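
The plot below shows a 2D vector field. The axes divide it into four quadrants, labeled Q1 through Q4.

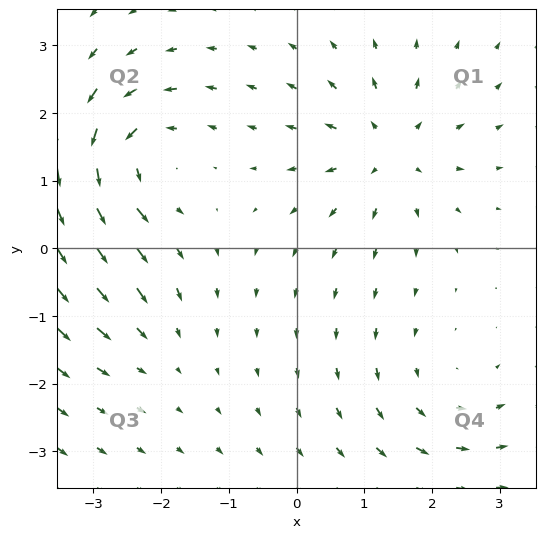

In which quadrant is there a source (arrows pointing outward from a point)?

The source sits at approximately (1.4, 1.4), which lies in quadrant Q1. The divergence there is about +6, positive as expected for a source.

Q1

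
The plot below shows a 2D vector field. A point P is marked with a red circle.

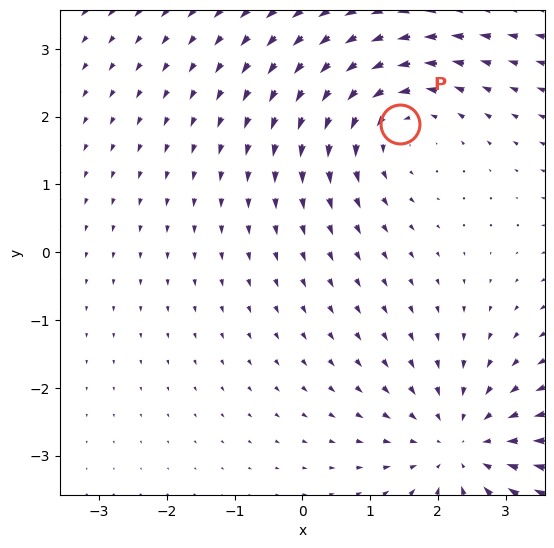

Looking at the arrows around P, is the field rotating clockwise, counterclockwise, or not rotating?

Near P at (1.4, 1.9) the arrows circulate counterclockwise. The curl (z-component) there is about +3; positive curl means counterclockwise rotation.

counterclockwise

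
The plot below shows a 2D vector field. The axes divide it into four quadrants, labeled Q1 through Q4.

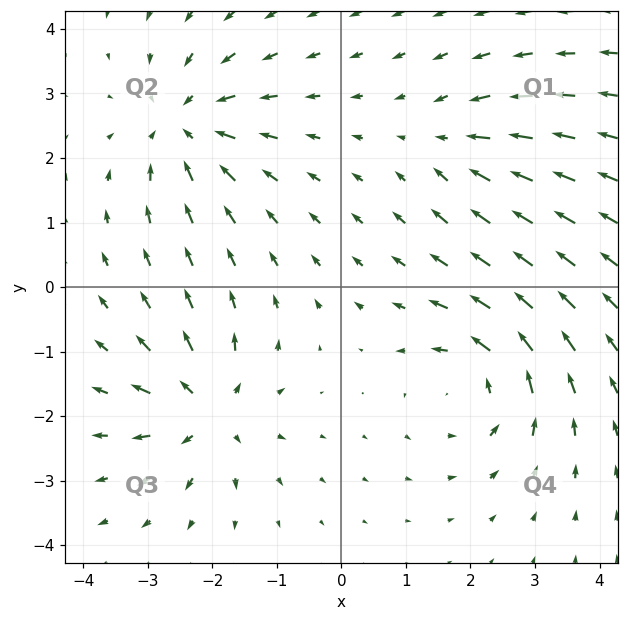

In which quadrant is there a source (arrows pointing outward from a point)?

Q3

The source sits at approximately (-2.1, -1.9), which lies in quadrant Q3. The divergence there is about +6, positive as expected for a source.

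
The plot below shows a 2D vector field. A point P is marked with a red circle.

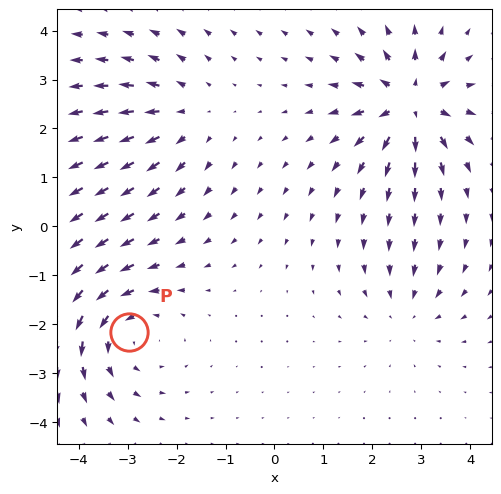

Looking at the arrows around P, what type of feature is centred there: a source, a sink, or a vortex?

vortex

At P (-3.0, -2.1) the arrows circulate counterclockwise. Divergence ≈0, curl about +4 — near-zero divergence with nonzero curl is a vortex.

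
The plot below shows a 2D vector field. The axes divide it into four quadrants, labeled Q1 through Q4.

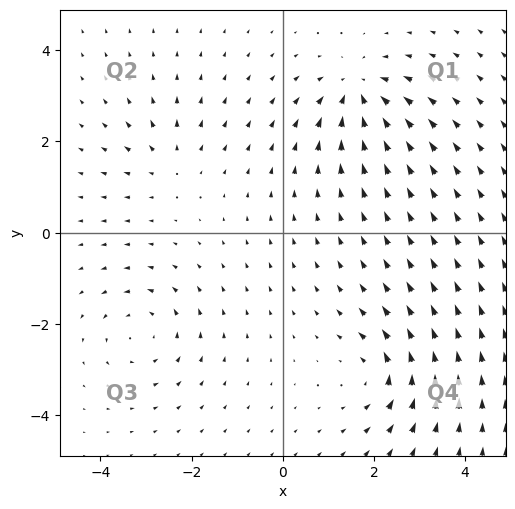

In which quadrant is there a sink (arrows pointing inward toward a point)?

Q1

The sink sits at approximately (1.7, 3.1), which lies in quadrant Q1. The divergence there is about -6, negative as expected for a sink.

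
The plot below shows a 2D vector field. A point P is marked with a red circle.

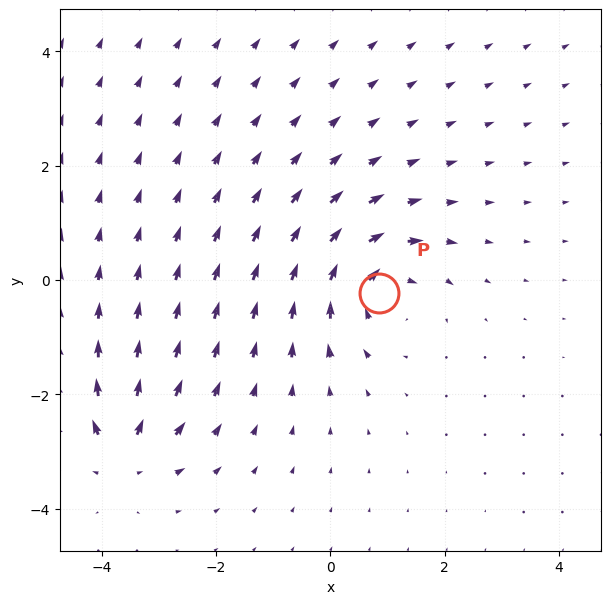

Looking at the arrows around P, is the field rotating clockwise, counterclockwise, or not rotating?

clockwise

Near P at (0.8, -0.2) the arrows circulate clockwise. The curl (z-component) there is about -5; negative curl means clockwise rotation.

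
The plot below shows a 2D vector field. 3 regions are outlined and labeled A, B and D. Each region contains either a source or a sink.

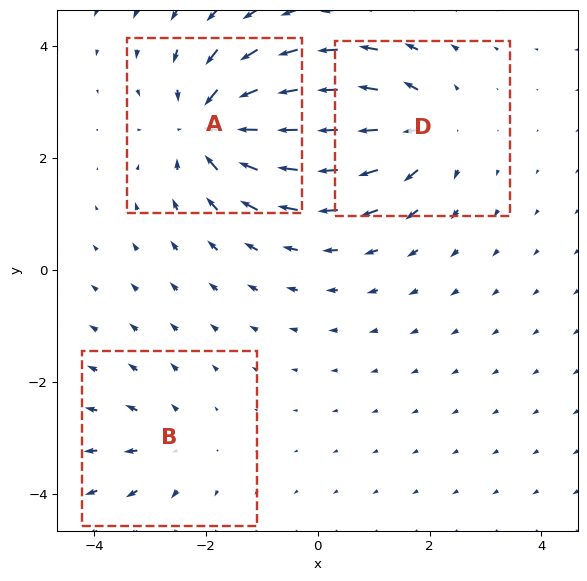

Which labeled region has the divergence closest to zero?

Divergence at each region's feature centre — A: about -5, B: about +2, D: about +4. Region B is closest to zero.

B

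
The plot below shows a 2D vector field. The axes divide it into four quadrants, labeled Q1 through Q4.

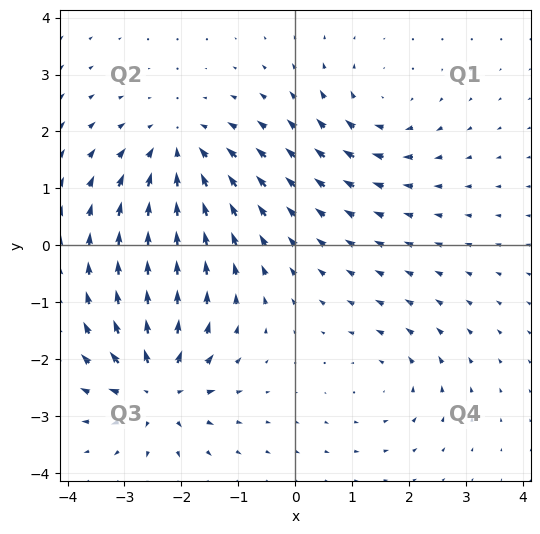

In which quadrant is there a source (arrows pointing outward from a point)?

Q3

The source sits at approximately (-2.4, -2.5), which lies in quadrant Q3. The divergence there is about +7, positive as expected for a source.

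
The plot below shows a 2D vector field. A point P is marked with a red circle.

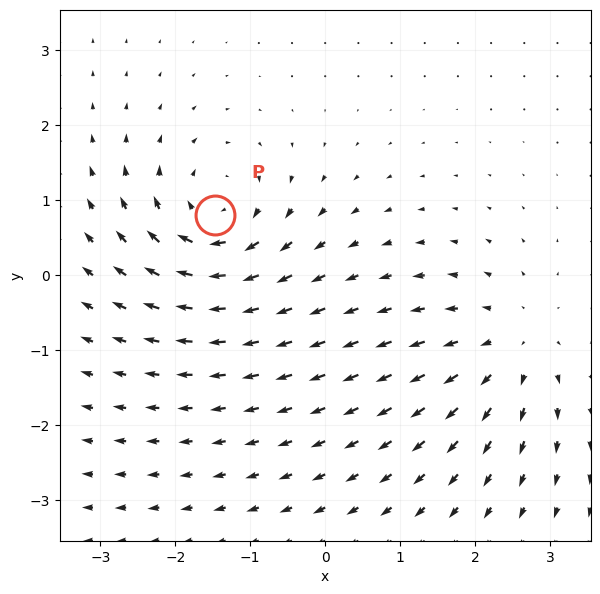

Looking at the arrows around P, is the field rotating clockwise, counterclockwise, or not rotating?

clockwise

Near P at (-1.5, 0.8) the arrows circulate clockwise. The curl (z-component) there is about -6; negative curl means clockwise rotation.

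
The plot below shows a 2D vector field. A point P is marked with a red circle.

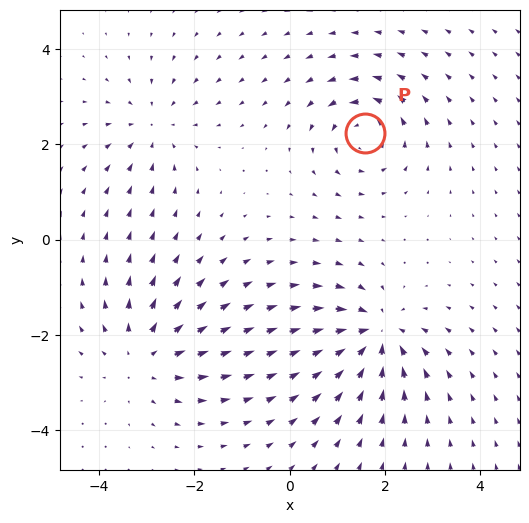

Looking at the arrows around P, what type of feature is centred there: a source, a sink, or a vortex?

vortex

At P (1.6, 2.2) the arrows circulate counterclockwise. Divergence ≈0, curl about +4 — near-zero divergence with nonzero curl is a vortex.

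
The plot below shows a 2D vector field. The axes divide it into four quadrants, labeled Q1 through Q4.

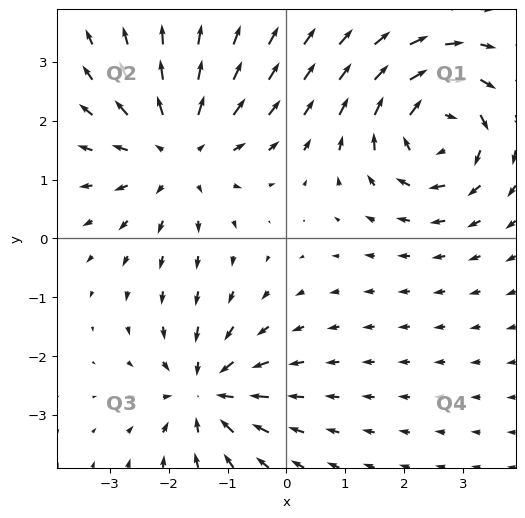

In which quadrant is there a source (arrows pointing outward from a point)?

Q2

The source sits at approximately (-1.8, 1.5), which lies in quadrant Q2. The divergence there is about +4, positive as expected for a source.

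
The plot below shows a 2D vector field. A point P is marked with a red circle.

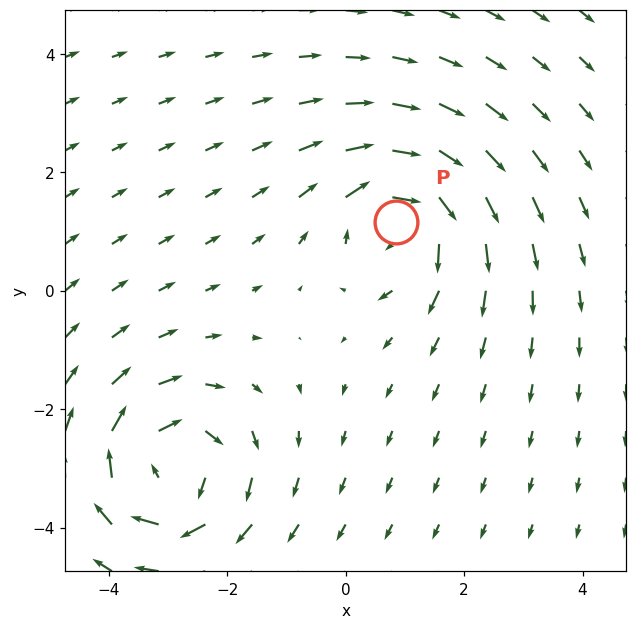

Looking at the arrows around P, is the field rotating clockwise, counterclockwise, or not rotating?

clockwise

Near P at (0.8, 1.2) the arrows circulate clockwise. The curl (z-component) there is about -5; negative curl means clockwise rotation.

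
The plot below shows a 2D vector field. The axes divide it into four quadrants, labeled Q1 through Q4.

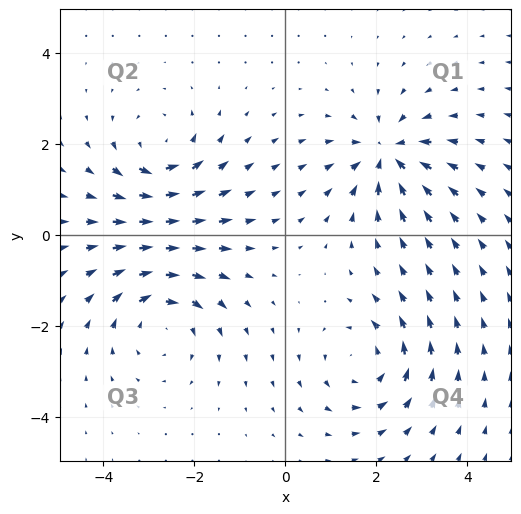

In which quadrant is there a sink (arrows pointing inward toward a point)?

Q1

The sink sits at approximately (2.2, 1.8), which lies in quadrant Q1. The divergence there is about -6, negative as expected for a sink.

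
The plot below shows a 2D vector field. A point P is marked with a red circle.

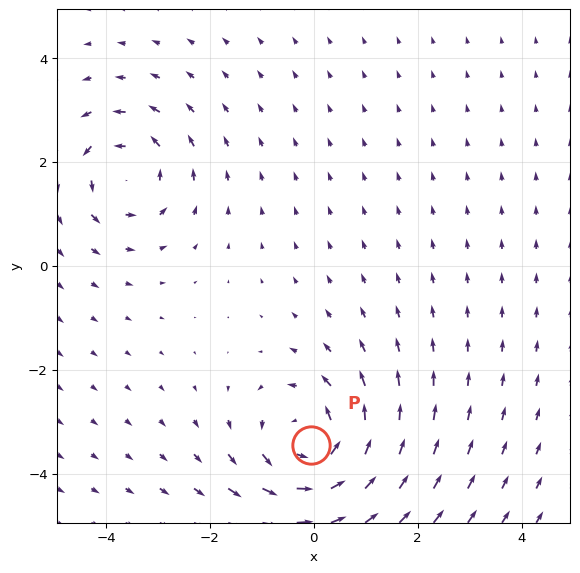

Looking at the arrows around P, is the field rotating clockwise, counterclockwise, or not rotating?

counterclockwise

Near P at (-0.1, -3.4) the arrows circulate counterclockwise. The curl (z-component) there is about +5; positive curl means counterclockwise rotation.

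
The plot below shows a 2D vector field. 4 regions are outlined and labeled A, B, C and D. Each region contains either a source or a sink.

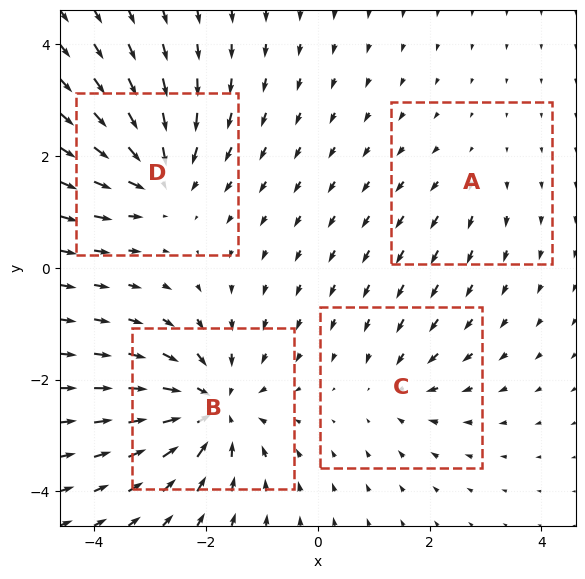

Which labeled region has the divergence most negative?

Divergence at each region's feature centre — A: about +2, B: about -7, C: about -3, D: about -5. Region B is most negative.

B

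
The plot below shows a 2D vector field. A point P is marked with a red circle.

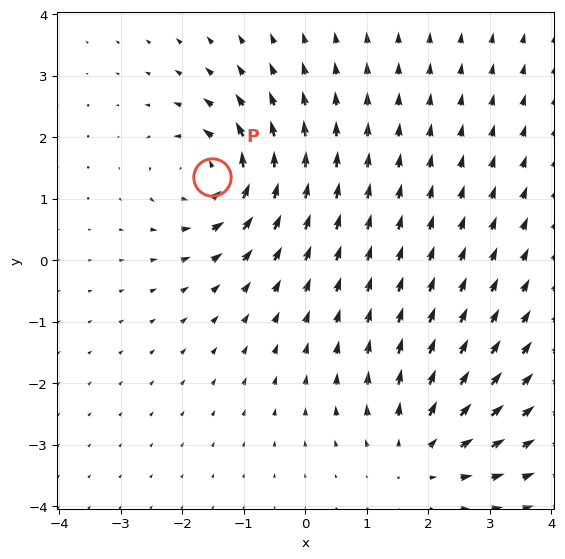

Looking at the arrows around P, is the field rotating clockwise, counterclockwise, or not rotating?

counterclockwise

Near P at (-1.5, 1.4) the arrows circulate counterclockwise. The curl (z-component) there is about +4; positive curl means counterclockwise rotation.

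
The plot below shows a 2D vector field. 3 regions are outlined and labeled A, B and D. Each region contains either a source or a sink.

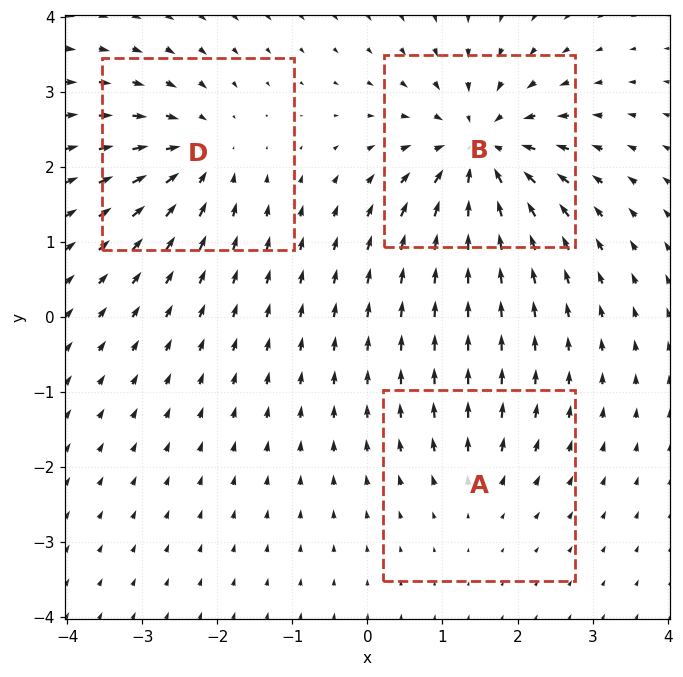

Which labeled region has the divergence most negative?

Divergence at each region's feature centre — A: about +2, B: about -6, D: about -4. Region B is most negative.

B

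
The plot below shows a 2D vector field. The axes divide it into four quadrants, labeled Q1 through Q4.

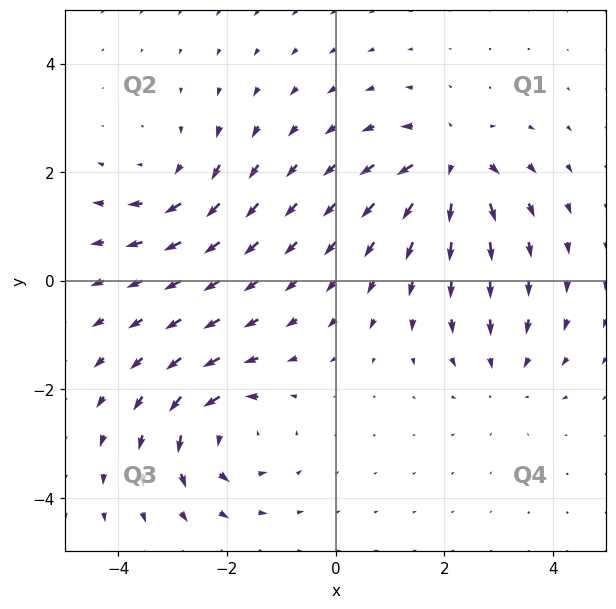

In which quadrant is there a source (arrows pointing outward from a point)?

The source sits at approximately (2.1, 2.2), which lies in quadrant Q1. The divergence there is about +7, positive as expected for a source.

Q1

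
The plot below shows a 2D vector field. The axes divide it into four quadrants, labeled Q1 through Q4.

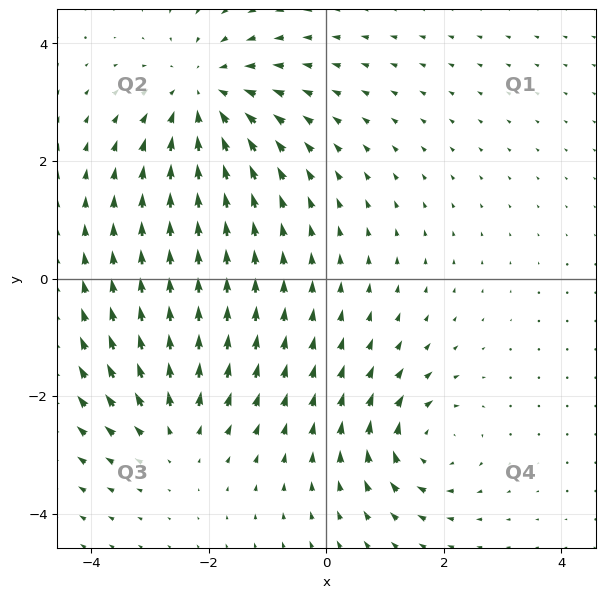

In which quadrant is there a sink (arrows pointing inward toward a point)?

Q2

The sink sits at approximately (-2.1, 3.1), which lies in quadrant Q2. The divergence there is about -3, negative as expected for a sink.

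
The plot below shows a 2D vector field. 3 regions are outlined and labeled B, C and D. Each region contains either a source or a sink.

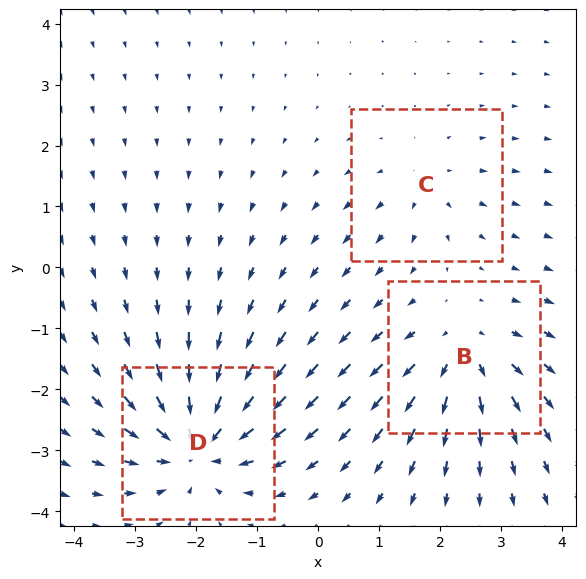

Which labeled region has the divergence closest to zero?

C

Divergence at each region's feature centre — B: about +4, C: about +2, D: about -6. Region C is closest to zero.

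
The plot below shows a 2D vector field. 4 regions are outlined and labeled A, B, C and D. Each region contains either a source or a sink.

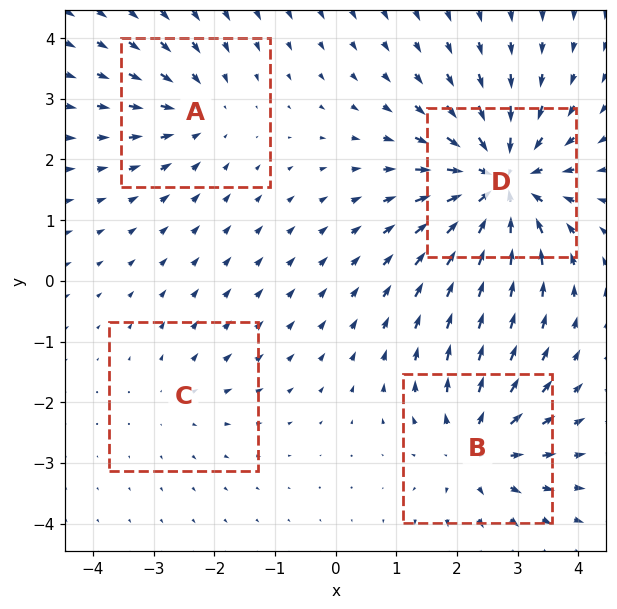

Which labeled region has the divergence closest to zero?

Divergence at each region's feature centre — A: about -4, B: about +5, C: about +2, D: about -8. Region C is closest to zero.

C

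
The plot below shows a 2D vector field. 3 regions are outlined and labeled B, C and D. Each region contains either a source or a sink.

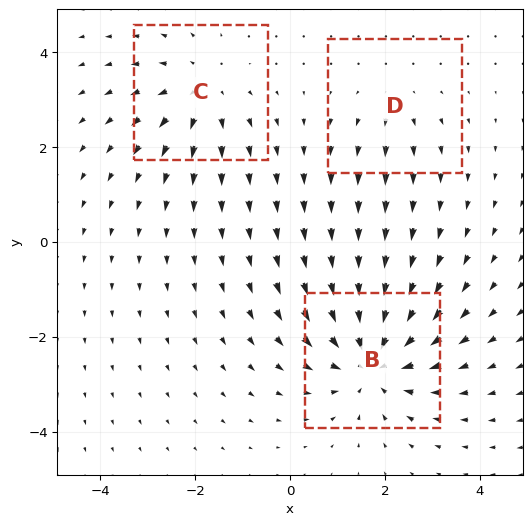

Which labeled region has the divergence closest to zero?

D

Divergence at each region's feature centre — B: about -4, C: about +3, D: about +2. Region D is closest to zero.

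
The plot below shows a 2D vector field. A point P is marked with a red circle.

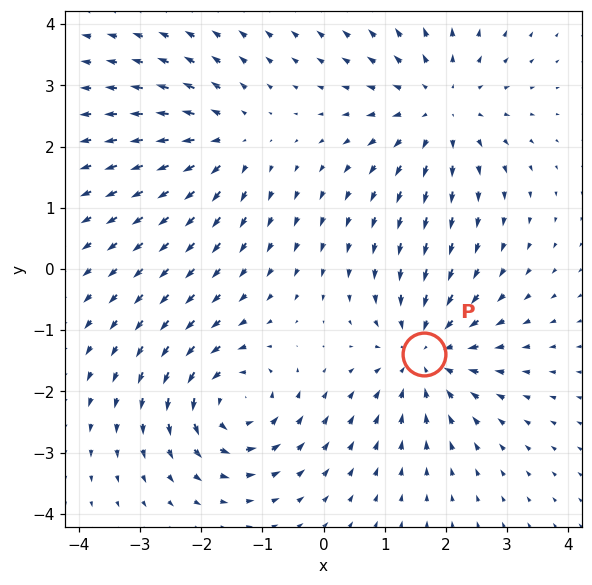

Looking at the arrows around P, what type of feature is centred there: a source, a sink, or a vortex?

sink

At P (1.6, -1.4) the arrows converge inward. Divergence about -5, curl ≈0 — negative divergence with near-zero curl is a sink.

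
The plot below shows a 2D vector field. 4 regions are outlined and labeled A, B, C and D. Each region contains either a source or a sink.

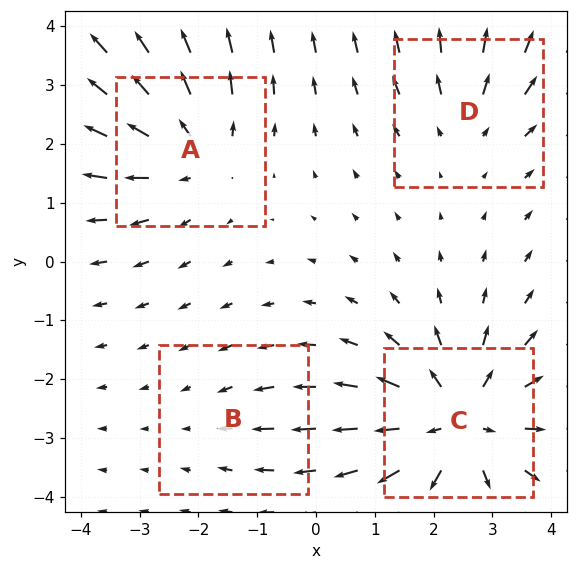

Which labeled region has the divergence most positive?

C

Divergence at each region's feature centre — A: about +4, B: about -2, C: about +6, D: about +3. Region C is most positive.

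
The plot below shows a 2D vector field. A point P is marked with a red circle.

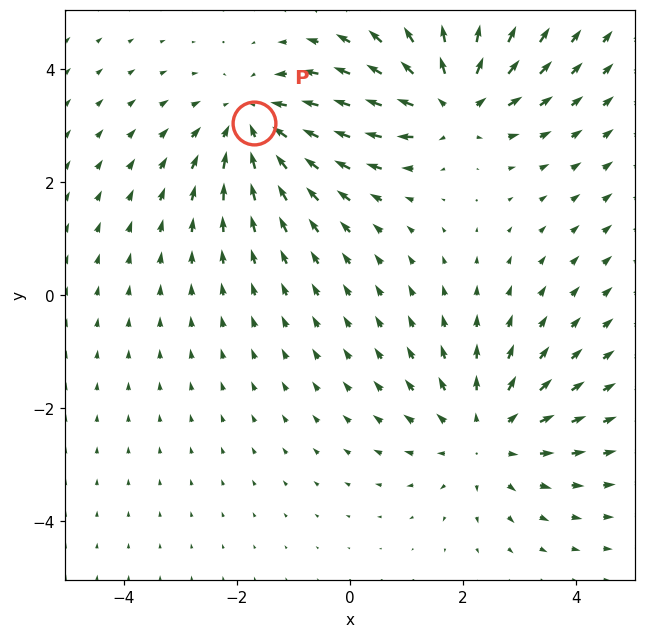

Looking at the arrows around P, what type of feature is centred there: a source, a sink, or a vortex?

At P (-1.7, 3.0) the arrows converge inward. Divergence about -4, curl ≈0 — negative divergence with near-zero curl is a sink.

sink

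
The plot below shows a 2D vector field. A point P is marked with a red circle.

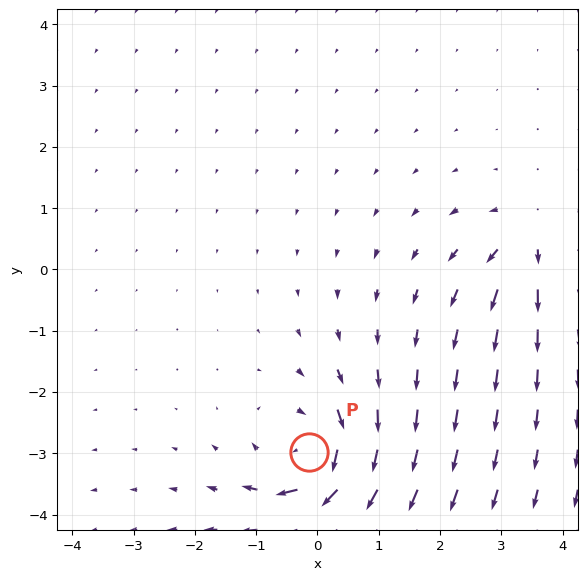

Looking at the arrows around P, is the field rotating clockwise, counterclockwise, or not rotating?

clockwise

Near P at (-0.1, -3.0) the arrows circulate clockwise. The curl (z-component) there is about -6; negative curl means clockwise rotation.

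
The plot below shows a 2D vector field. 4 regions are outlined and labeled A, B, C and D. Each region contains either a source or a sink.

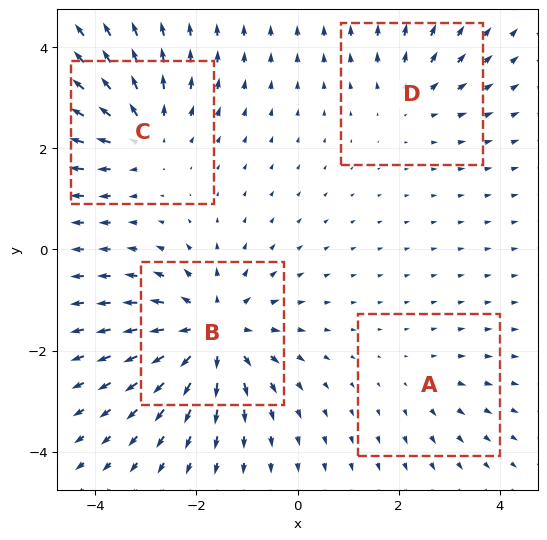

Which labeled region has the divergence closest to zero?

A

Divergence at each region's feature centre — A: about +2, B: about +7, C: about +5, D: about +3. Region A is closest to zero.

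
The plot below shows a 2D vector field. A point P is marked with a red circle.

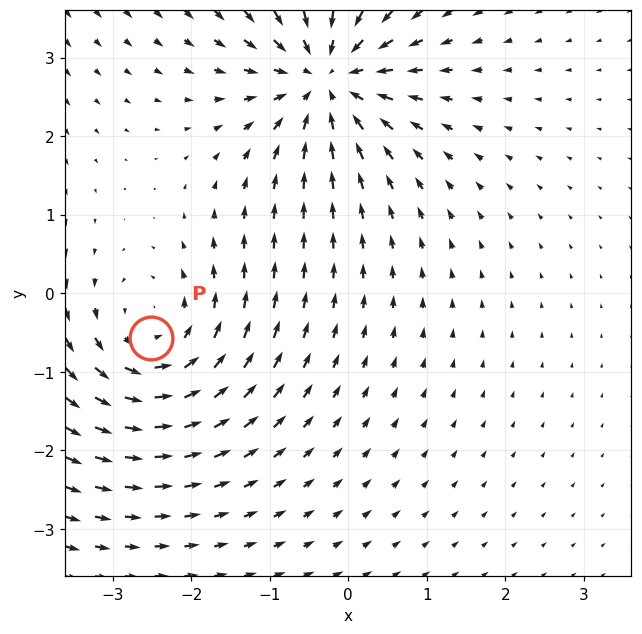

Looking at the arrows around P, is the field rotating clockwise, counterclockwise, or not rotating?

counterclockwise

Near P at (-2.5, -0.6) the arrows circulate counterclockwise. The curl (z-component) there is about +4; positive curl means counterclockwise rotation.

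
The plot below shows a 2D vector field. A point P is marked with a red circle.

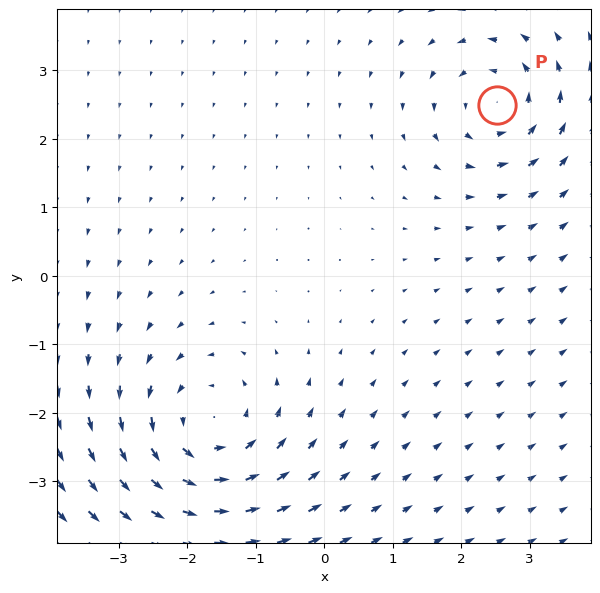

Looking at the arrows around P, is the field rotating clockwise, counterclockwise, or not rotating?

counterclockwise

Near P at (2.5, 2.5) the arrows circulate counterclockwise. The curl (z-component) there is about +4; positive curl means counterclockwise rotation.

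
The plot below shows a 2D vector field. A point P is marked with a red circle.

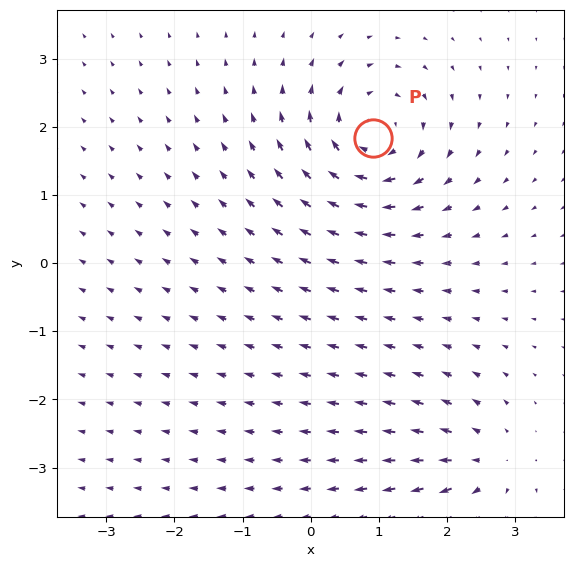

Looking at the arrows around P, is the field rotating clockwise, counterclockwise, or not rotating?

clockwise

Near P at (0.9, 1.8) the arrows circulate clockwise. The curl (z-component) there is about -5; negative curl means clockwise rotation.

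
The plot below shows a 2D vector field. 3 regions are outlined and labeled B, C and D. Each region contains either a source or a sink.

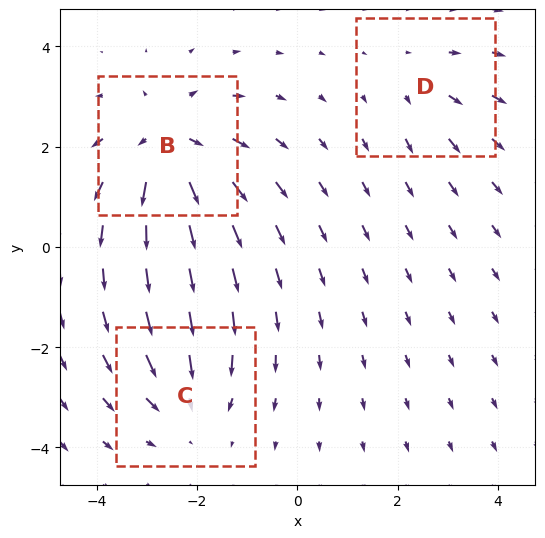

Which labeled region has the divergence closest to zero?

Divergence at each region's feature centre — B: about +5, C: about -3, D: about +2. Region D is closest to zero.

D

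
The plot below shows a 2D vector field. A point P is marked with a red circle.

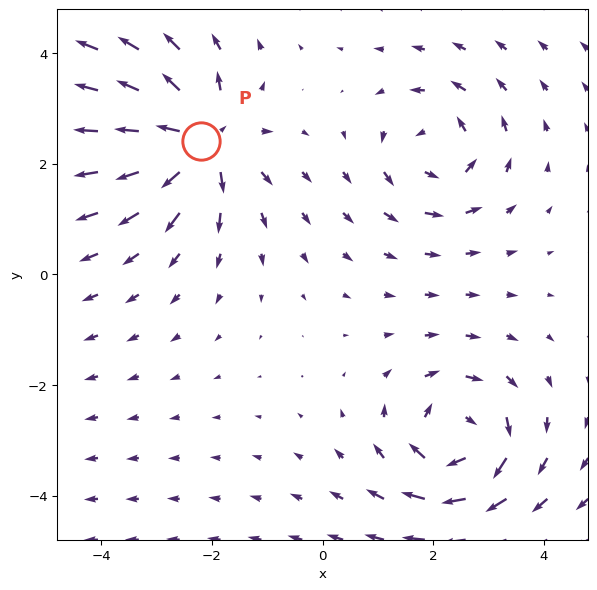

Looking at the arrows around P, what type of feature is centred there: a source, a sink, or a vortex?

source

At P (-2.2, 2.4) the arrows spread outward. Divergence about +5, curl ≈0 — positive divergence with near-zero curl is a source.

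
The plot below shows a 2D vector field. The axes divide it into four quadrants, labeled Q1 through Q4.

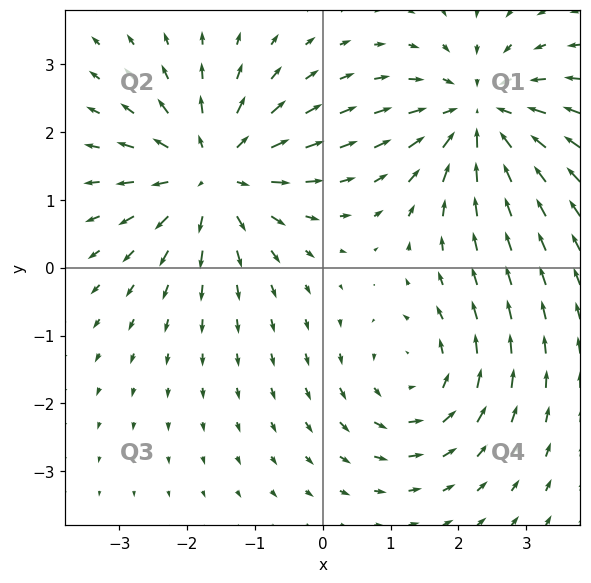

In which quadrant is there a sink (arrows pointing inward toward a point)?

Q1

The sink sits at approximately (2.3, 2.3), which lies in quadrant Q1. The divergence there is about -5, negative as expected for a sink.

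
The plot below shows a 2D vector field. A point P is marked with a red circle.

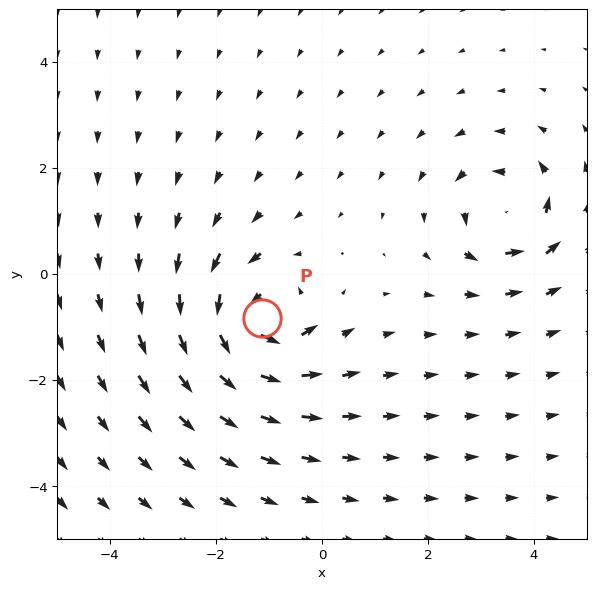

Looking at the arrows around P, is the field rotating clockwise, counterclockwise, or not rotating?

counterclockwise

Near P at (-1.1, -0.8) the arrows circulate counterclockwise. The curl (z-component) there is about +7; positive curl means counterclockwise rotation.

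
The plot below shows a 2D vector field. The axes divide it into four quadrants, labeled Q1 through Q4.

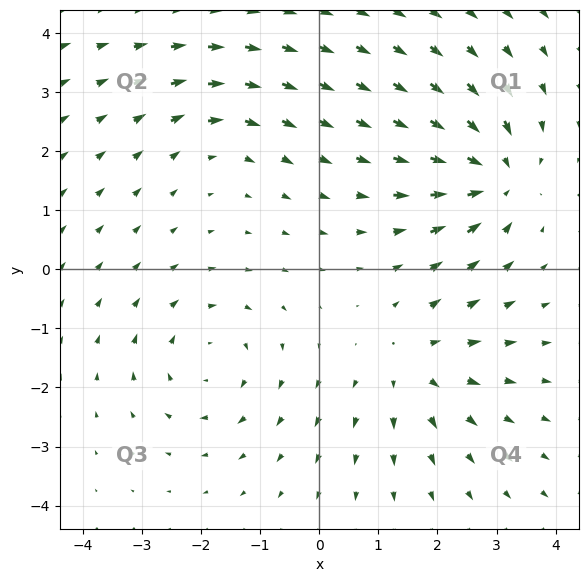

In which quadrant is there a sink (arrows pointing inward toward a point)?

The sink sits at approximately (3.0, 1.6), which lies in quadrant Q1. The divergence there is about -5, negative as expected for a sink.

Q1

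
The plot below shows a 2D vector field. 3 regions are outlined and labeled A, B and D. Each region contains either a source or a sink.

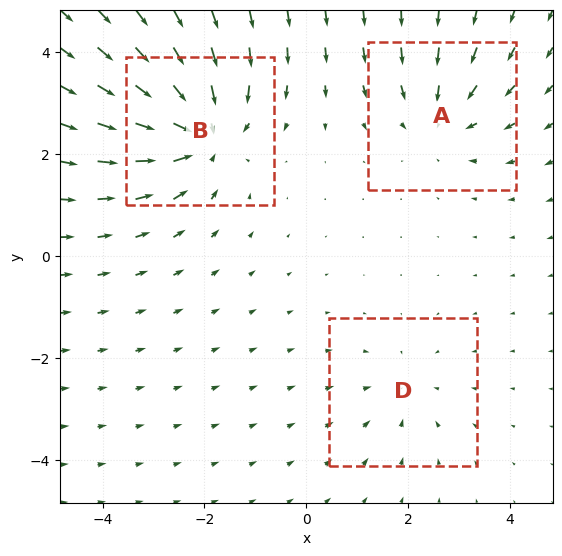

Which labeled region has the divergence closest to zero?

Divergence at each region's feature centre — A: about -3, B: about -5, D: about -2. Region D is closest to zero.

D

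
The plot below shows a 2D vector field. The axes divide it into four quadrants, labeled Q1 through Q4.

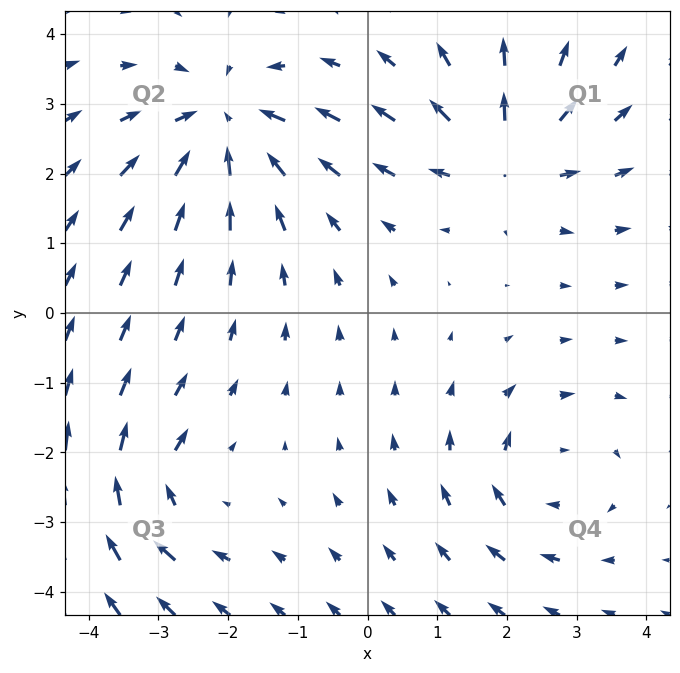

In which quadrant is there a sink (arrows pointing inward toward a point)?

Q2

The sink sits at approximately (-2.1, 2.7), which lies in quadrant Q2. The divergence there is about -4, negative as expected for a sink.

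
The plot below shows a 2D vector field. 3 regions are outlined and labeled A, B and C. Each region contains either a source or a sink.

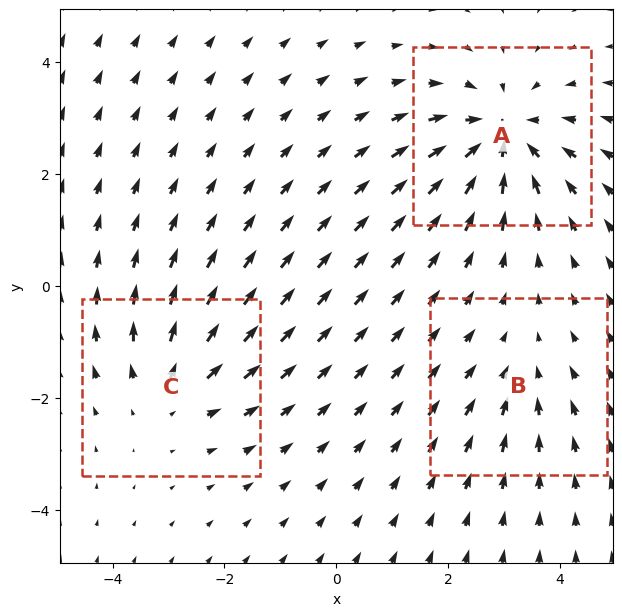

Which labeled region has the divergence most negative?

Divergence at each region's feature centre — A: about -5, B: about -2, C: about +3. Region A is most negative.

A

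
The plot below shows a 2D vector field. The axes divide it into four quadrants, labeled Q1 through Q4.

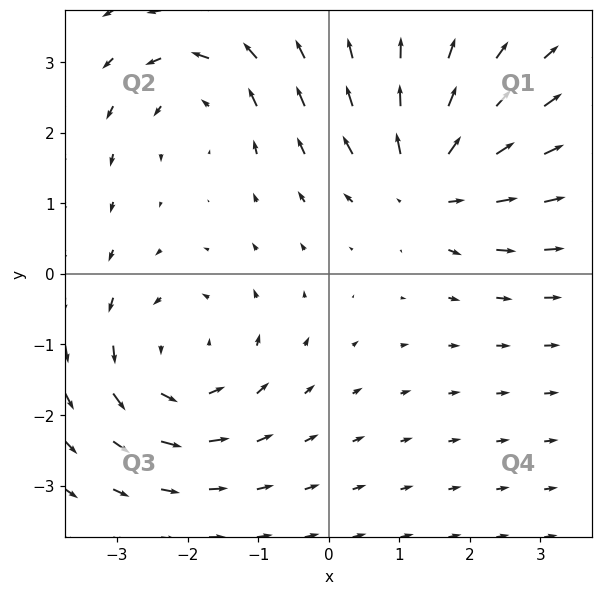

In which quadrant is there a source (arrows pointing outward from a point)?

The source sits at approximately (1.4, 1.3), which lies in quadrant Q1. The divergence there is about +4, positive as expected for a source.

Q1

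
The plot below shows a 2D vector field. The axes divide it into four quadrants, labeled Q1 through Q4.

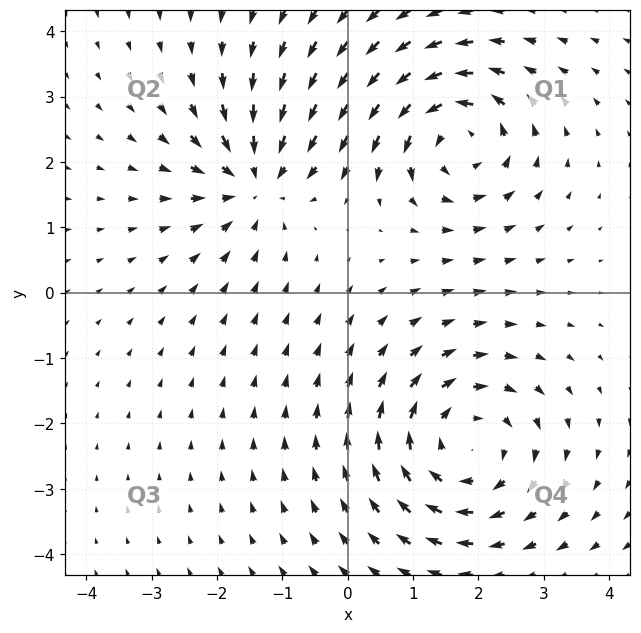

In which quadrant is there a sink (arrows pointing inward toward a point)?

Q2

The sink sits at approximately (-1.4, 1.7), which lies in quadrant Q2. The divergence there is about -4, negative as expected for a sink.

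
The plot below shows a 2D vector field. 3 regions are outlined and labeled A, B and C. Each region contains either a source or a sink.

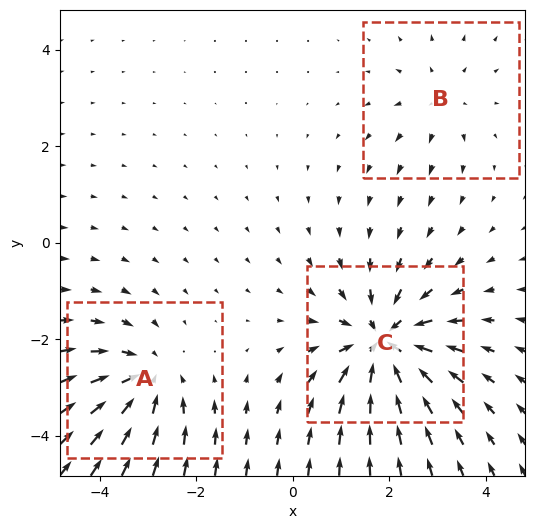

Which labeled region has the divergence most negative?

C

Divergence at each region's feature centre — A: about -3, B: about +2, C: about -5. Region C is most negative.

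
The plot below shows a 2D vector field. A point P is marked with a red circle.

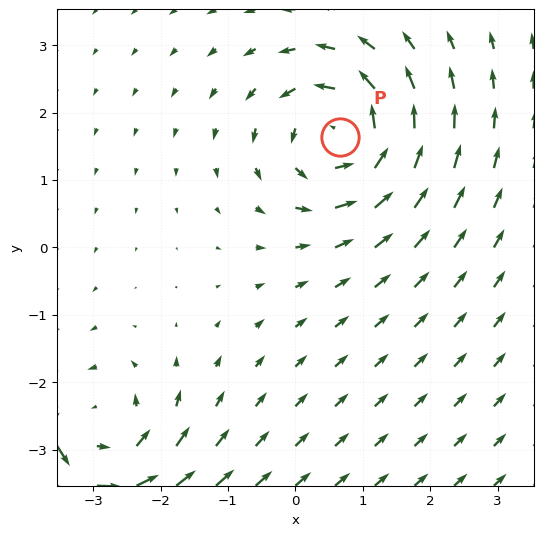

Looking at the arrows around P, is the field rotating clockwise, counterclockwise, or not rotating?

Near P at (0.7, 1.6) the arrows circulate counterclockwise. The curl (z-component) there is about +5; positive curl means counterclockwise rotation.

counterclockwise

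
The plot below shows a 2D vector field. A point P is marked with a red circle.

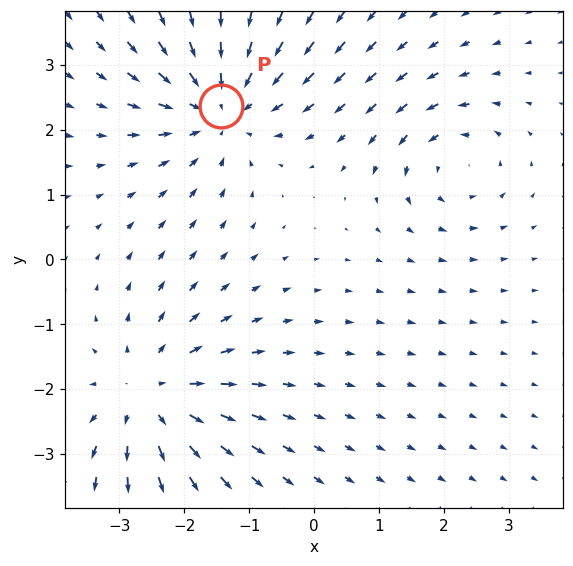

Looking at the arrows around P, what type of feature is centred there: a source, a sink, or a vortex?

sink

At P (-1.4, 2.4) the arrows converge inward. Divergence about -4, curl ≈0 — negative divergence with near-zero curl is a sink.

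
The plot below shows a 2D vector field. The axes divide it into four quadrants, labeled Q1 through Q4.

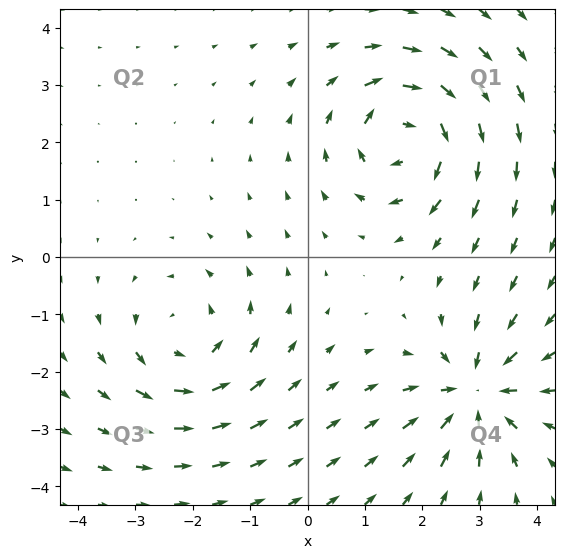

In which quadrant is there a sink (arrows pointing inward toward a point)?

Q4

The sink sits at approximately (2.9, -2.4), which lies in quadrant Q4. The divergence there is about -6, negative as expected for a sink.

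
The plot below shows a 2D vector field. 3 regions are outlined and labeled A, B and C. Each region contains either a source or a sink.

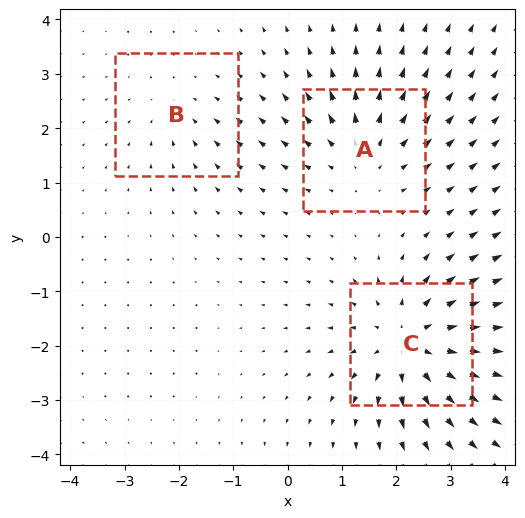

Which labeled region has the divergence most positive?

C

Divergence at each region's feature centre — A: about +3, B: about -2, C: about +5. Region C is most positive.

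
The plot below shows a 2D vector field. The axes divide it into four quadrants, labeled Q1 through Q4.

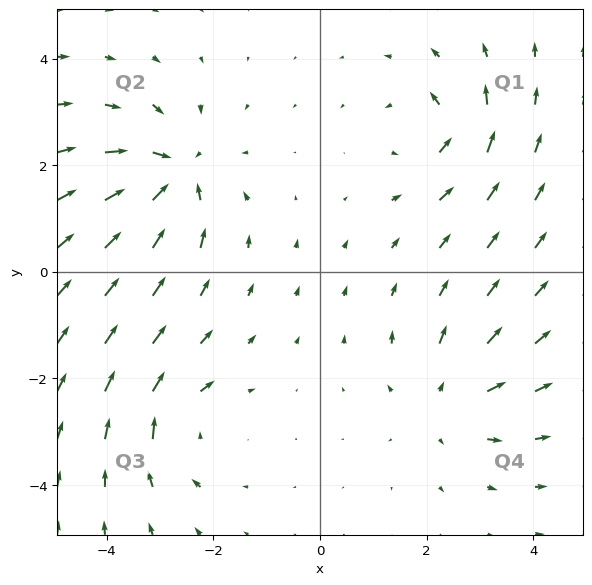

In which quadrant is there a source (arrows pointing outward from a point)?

Q4

The source sits at approximately (2.4, -2.4), which lies in quadrant Q4. The divergence there is about +3, positive as expected for a source.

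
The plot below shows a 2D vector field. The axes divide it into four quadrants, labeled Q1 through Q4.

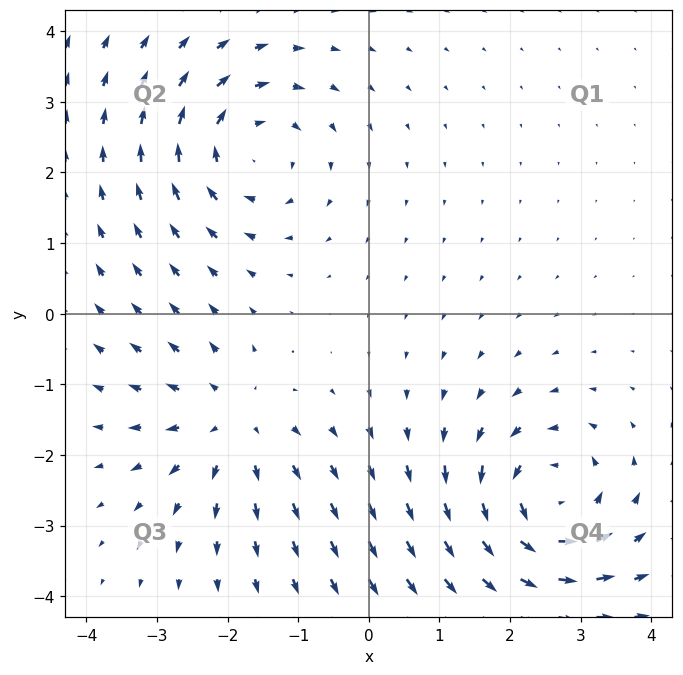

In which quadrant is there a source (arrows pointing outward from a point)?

The source sits at approximately (-2.0, -1.5), which lies in quadrant Q3. The divergence there is about +3, positive as expected for a source.

Q3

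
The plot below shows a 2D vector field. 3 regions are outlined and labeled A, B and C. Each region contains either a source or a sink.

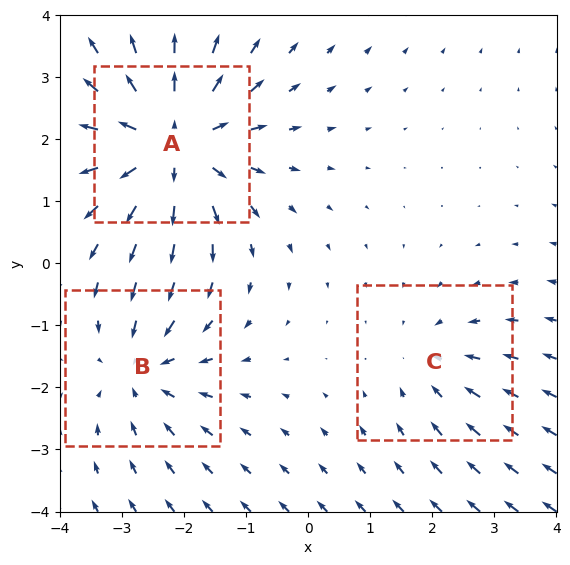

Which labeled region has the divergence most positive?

A

Divergence at each region's feature centre — A: about +4, B: about -3, C: about -2. Region A is most positive.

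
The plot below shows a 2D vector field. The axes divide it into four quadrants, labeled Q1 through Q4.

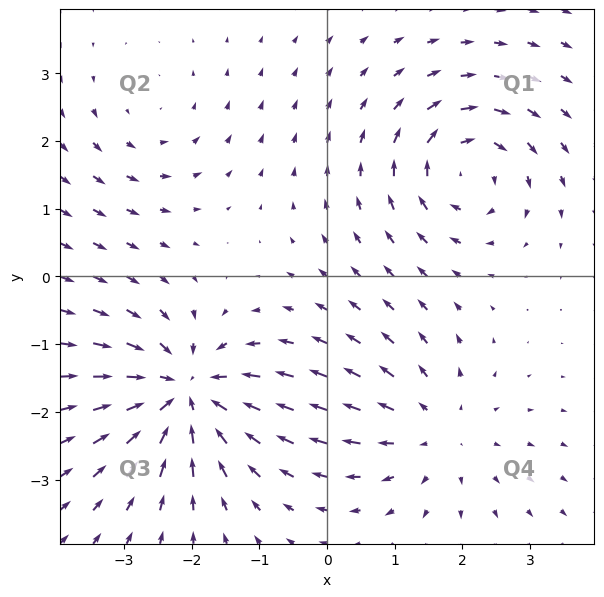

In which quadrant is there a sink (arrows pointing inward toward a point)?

Q3

The sink sits at approximately (-2.1, -1.7), which lies in quadrant Q3. The divergence there is about -6, negative as expected for a sink.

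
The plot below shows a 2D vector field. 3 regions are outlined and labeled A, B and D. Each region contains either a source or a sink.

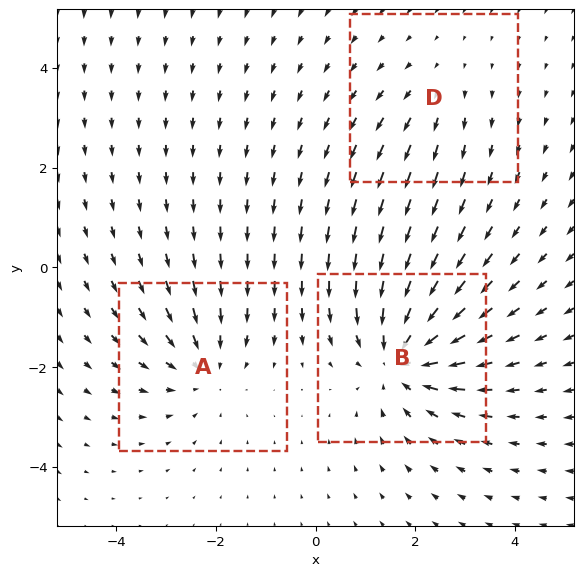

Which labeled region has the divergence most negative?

B

Divergence at each region's feature centre — A: about -3, B: about -5, D: about +2. Region B is most negative.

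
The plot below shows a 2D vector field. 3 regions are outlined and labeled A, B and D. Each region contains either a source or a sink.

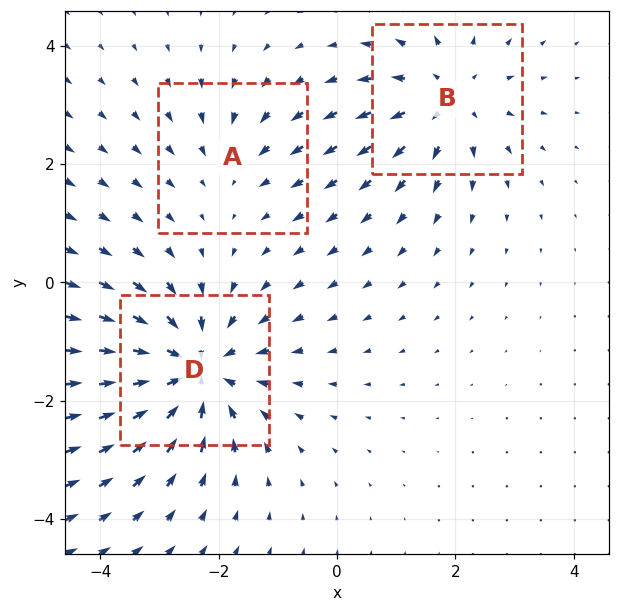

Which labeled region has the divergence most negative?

Divergence at each region's feature centre — A: about -2, B: about +3, D: about -5. Region D is most negative.

D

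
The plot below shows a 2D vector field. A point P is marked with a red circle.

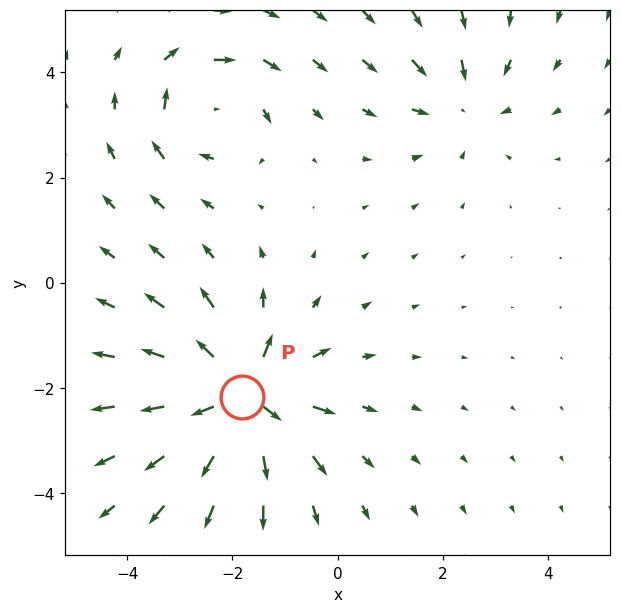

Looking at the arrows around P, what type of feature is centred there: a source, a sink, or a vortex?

source

At P (-1.8, -2.2) the arrows spread outward. Divergence about +6, curl ≈0 — positive divergence with near-zero curl is a source.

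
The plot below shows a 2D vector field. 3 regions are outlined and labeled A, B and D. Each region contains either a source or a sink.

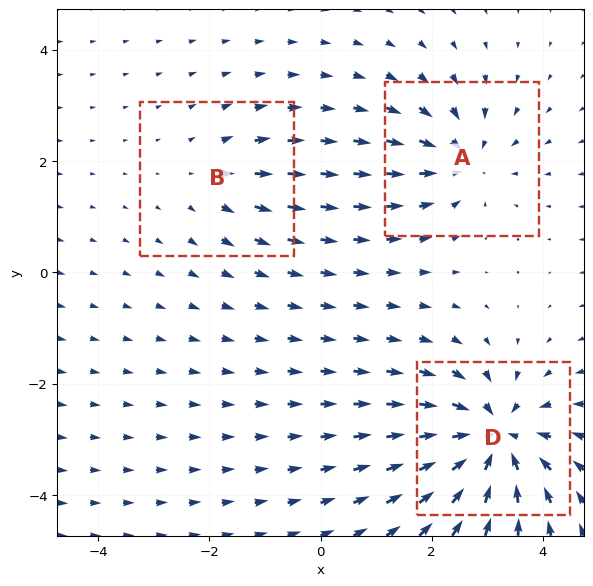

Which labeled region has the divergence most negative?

D

Divergence at each region's feature centre — A: about -4, B: about +2, D: about -6. Region D is most negative.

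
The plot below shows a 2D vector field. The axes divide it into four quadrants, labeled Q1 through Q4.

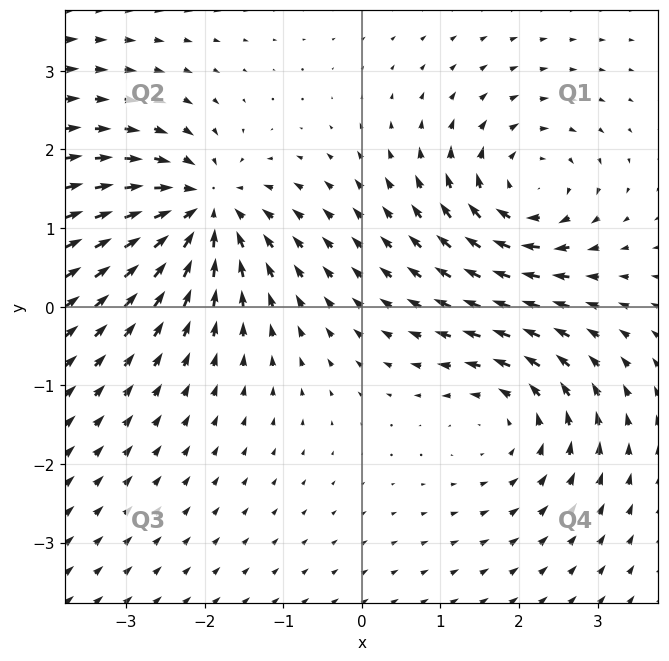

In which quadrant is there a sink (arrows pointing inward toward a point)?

Q2

The sink sits at approximately (-2.0, 1.2), which lies in quadrant Q2. The divergence there is about -5, negative as expected for a sink.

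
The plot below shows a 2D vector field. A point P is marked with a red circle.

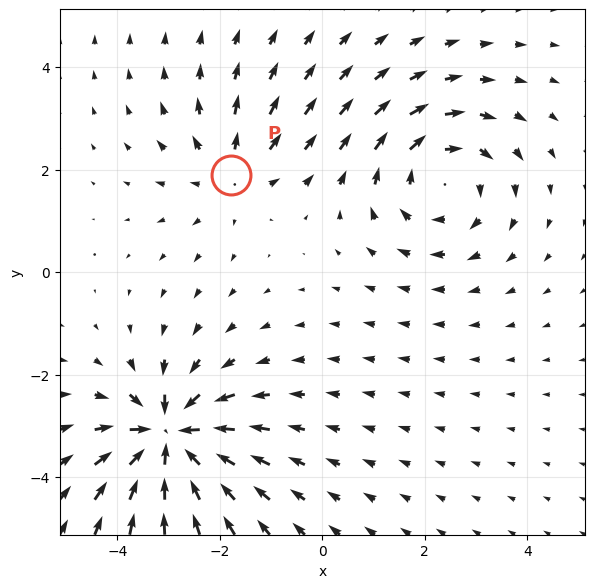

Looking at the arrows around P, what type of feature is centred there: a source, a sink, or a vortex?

At P (-1.8, 1.9) the arrows spread outward. Divergence about +3, curl ≈0 — positive divergence with near-zero curl is a source.

source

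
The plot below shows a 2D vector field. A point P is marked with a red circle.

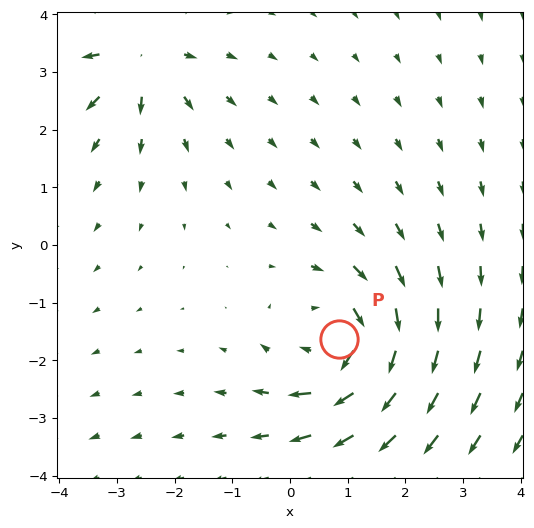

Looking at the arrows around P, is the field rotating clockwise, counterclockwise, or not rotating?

clockwise

Near P at (0.8, -1.6) the arrows circulate clockwise. The curl (z-component) there is about -4; negative curl means clockwise rotation.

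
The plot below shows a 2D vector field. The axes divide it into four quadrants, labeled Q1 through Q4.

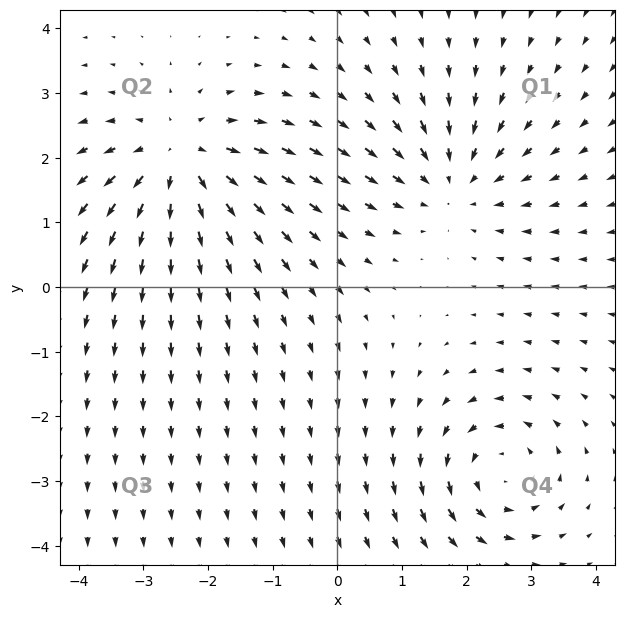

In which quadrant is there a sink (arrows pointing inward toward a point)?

Q1

The sink sits at approximately (1.8, 1.6), which lies in quadrant Q1. The divergence there is about -3, negative as expected for a sink.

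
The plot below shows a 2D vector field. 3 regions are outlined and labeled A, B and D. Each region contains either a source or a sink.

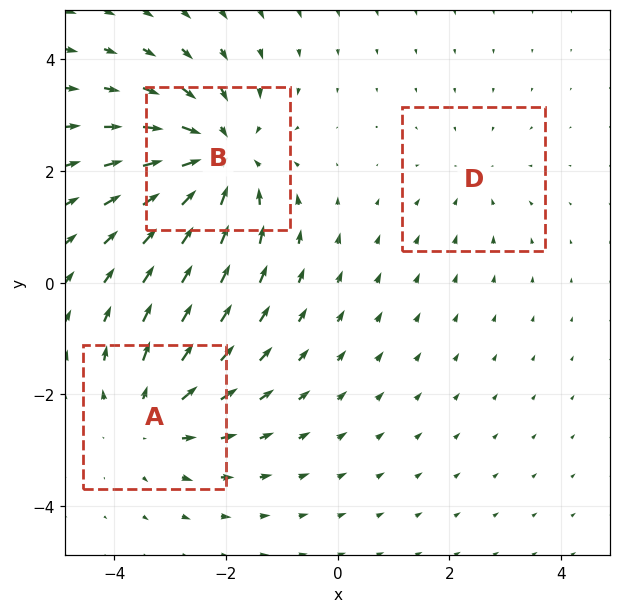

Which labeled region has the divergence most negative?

B

Divergence at each region's feature centre — A: about +3, B: about -5, D: about -2. Region B is most negative.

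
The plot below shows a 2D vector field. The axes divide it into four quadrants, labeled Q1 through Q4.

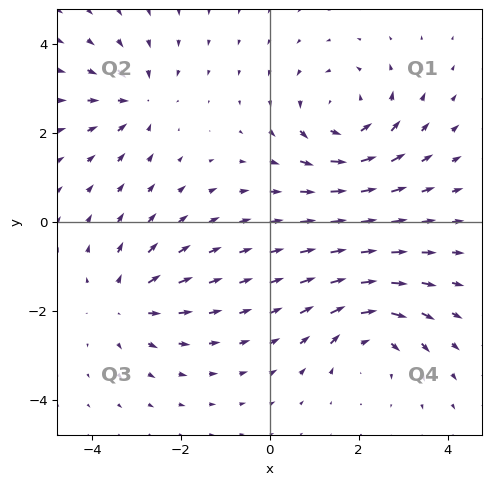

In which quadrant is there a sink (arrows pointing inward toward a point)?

The sink sits at approximately (-3.0, 2.7), which lies in quadrant Q2. The divergence there is about -4, negative as expected for a sink.

Q2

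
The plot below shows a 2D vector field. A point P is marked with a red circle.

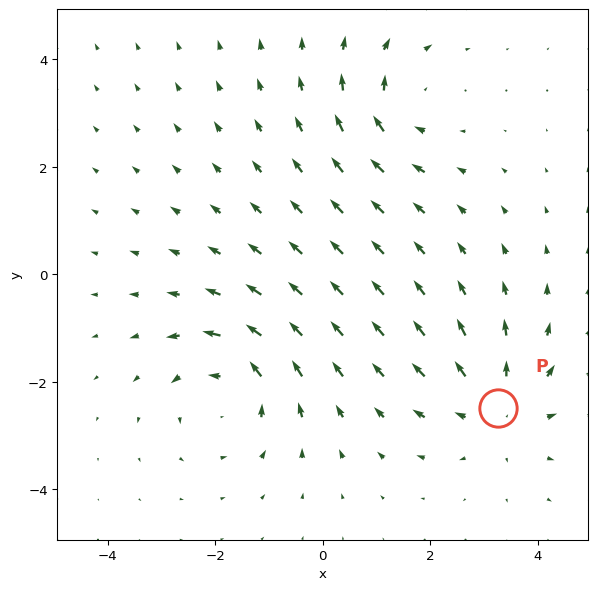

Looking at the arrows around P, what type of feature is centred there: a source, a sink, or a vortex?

source

At P (3.3, -2.5) the arrows spread outward. Divergence about +3, curl ≈0 — positive divergence with near-zero curl is a source.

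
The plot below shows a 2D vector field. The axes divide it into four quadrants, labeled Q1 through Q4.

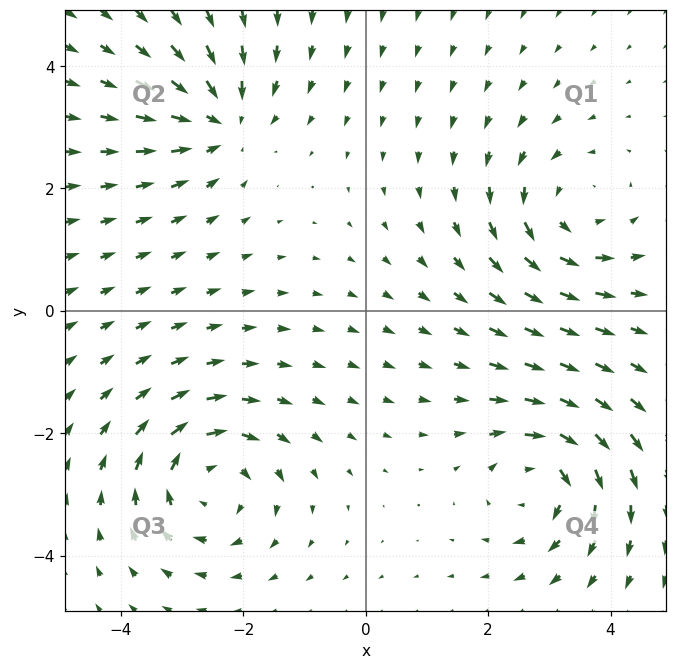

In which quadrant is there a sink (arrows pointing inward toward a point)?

The sink sits at approximately (-2.4, 3.1), which lies in quadrant Q2. The divergence there is about -4, negative as expected for a sink.

Q2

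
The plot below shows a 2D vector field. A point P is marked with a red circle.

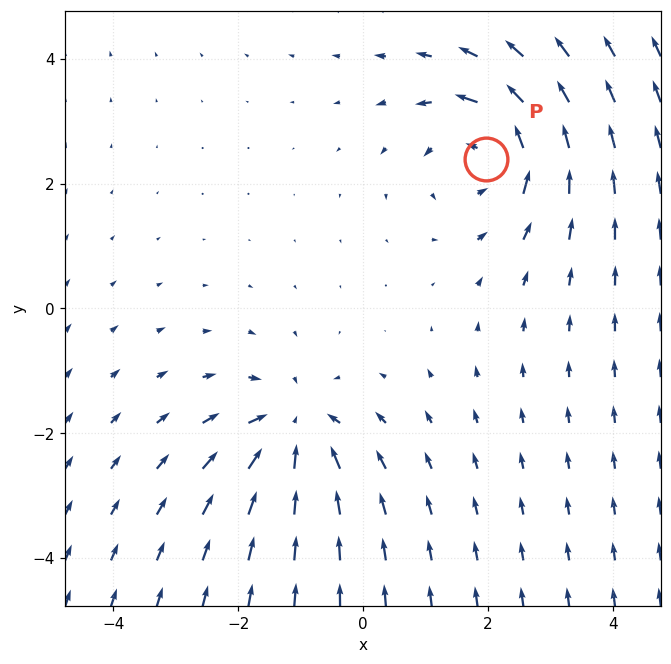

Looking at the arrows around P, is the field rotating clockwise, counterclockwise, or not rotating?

counterclockwise

Near P at (2.0, 2.4) the arrows circulate counterclockwise. The curl (z-component) there is about +3; positive curl means counterclockwise rotation.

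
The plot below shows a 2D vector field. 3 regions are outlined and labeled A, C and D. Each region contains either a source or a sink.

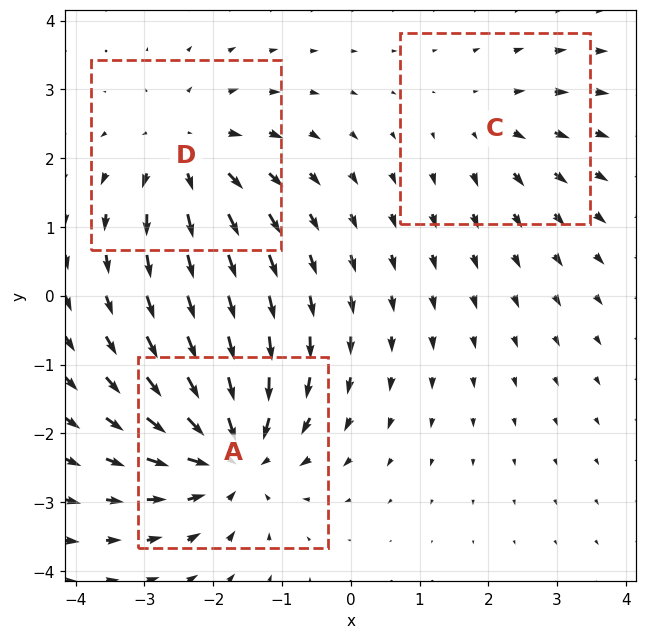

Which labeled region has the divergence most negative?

A

Divergence at each region's feature centre — A: about -5, C: about +2, D: about +3. Region A is most negative.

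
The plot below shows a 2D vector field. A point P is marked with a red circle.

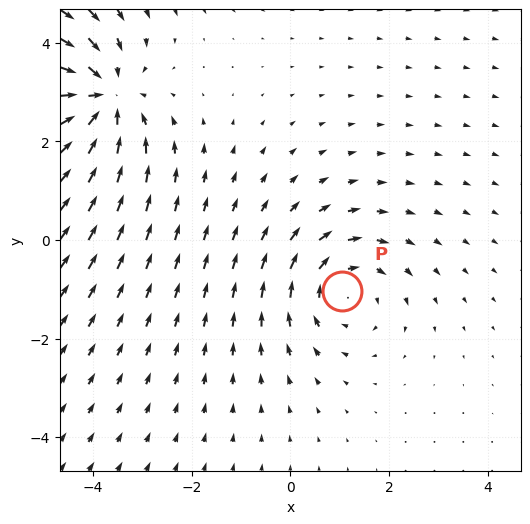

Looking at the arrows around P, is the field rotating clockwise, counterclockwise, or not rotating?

Near P at (1.1, -1.0) the arrows circulate clockwise. The curl (z-component) there is about -3; negative curl means clockwise rotation.

clockwise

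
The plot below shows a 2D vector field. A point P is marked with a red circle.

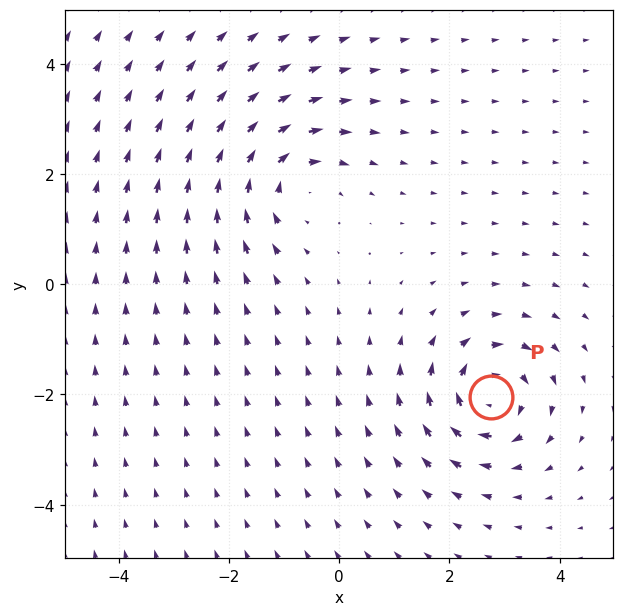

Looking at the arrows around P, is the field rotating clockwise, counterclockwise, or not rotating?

clockwise

Near P at (2.7, -2.0) the arrows circulate clockwise. The curl (z-component) there is about -5; negative curl means clockwise rotation.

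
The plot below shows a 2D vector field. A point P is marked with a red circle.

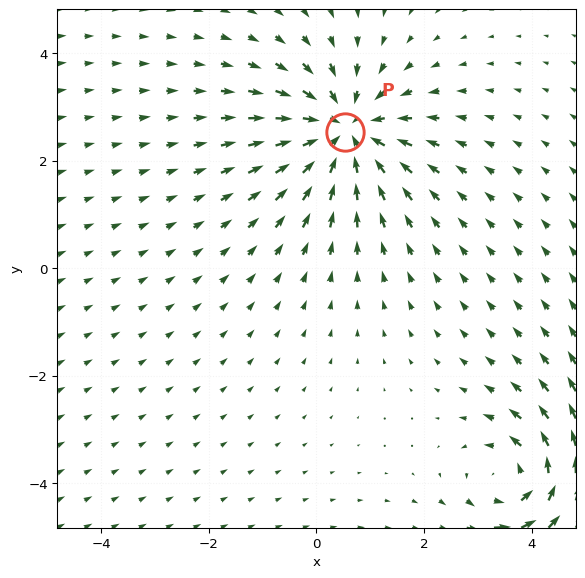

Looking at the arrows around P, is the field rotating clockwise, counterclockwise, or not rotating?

Near P at (0.5, 2.5) the arrows show no circulation. The curl there is ≈0.

not rotating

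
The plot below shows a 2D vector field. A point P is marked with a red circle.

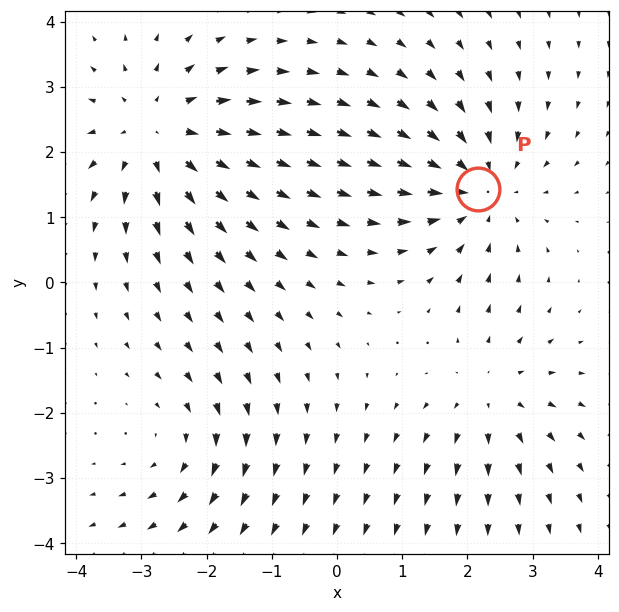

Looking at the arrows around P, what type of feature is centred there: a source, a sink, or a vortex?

At P (2.2, 1.4) the arrows converge inward. Divergence about -4, curl ≈0 — negative divergence with near-zero curl is a sink.

sink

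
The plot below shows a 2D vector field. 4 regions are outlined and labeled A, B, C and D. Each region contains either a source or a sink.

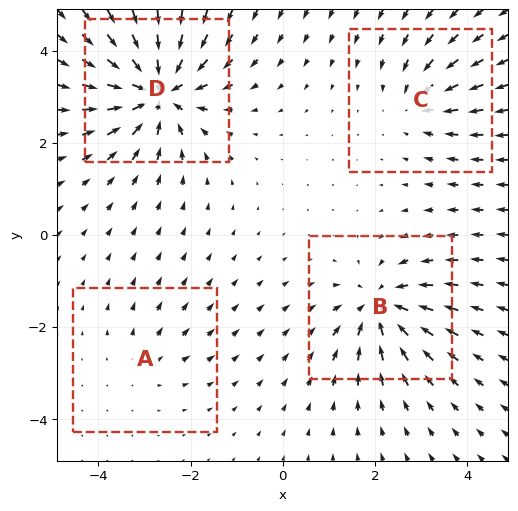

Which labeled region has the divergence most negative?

D

Divergence at each region's feature centre — A: about +2, B: about -6, C: about -4, D: about -8. Region D is most negative.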